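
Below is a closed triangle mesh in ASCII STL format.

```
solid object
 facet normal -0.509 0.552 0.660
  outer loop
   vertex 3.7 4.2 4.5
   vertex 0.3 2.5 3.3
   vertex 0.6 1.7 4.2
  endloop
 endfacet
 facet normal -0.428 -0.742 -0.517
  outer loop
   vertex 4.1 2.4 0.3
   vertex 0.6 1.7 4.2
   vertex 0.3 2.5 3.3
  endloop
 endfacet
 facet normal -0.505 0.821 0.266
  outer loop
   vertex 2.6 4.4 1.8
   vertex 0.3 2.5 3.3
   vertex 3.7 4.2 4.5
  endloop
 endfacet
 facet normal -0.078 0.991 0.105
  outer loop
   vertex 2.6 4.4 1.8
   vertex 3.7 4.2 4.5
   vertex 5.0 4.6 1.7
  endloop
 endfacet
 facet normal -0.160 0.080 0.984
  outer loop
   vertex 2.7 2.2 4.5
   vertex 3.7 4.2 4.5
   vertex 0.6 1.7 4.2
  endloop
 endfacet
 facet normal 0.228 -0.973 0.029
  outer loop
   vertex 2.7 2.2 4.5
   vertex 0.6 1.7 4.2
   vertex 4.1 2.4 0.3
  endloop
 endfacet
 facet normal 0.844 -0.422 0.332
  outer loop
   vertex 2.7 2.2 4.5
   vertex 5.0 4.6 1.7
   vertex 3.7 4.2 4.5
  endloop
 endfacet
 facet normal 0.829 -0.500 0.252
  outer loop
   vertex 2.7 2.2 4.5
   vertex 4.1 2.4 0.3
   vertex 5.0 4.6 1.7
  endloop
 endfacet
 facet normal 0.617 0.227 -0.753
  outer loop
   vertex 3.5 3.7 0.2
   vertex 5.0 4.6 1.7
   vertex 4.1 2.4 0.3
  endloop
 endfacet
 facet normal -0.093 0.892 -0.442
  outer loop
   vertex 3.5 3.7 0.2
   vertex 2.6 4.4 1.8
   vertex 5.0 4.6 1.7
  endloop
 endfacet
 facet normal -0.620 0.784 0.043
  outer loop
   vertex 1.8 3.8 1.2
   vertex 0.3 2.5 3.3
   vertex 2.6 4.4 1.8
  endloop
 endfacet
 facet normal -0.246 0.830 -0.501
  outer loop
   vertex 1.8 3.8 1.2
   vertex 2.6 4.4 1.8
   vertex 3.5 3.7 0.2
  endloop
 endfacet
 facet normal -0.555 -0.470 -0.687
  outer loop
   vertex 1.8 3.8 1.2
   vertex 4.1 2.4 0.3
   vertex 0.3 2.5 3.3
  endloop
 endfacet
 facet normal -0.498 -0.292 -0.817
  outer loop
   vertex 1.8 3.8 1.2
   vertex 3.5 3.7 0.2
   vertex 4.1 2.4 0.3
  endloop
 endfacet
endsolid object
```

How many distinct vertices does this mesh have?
9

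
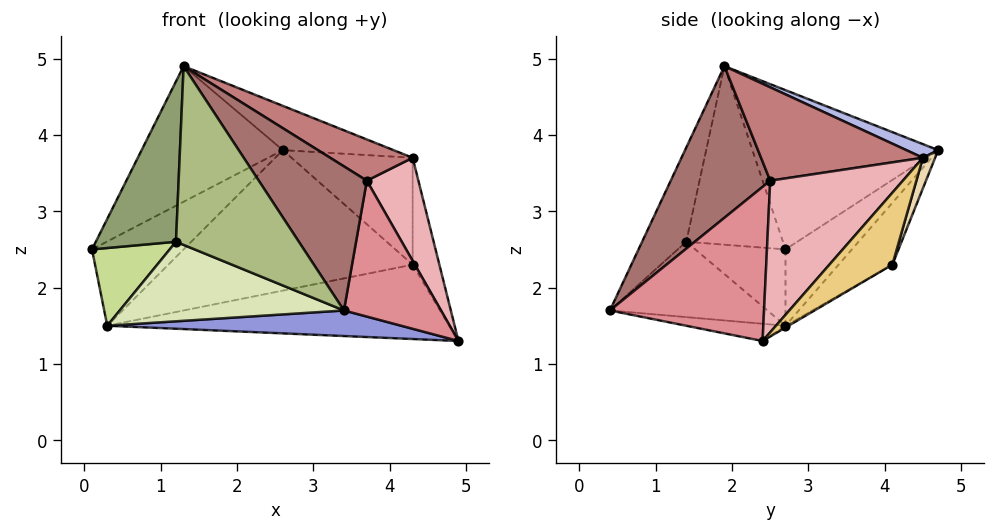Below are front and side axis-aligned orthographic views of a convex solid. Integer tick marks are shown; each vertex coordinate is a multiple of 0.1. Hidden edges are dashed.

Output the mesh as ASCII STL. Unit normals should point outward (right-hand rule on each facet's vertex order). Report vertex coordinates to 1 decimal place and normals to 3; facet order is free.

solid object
 facet normal -0.683 0.519 0.514
  outer loop
   vertex 1.3 1.9 4.9
   vertex 2.6 4.7 3.8
   vertex 0.1 2.7 2.5
  endloop
 endfacet
 facet normal -0.583 0.804 -0.117
  outer loop
   vertex 0.3 2.7 1.5
   vertex 0.1 2.7 2.5
   vertex 2.6 4.7 3.8
  endloop
 endfacet
 facet normal -0.053 -0.157 -0.986
  outer loop
   vertex 0.3 2.7 1.5
   vertex 4.9 2.4 1.3
   vertex 3.4 0.4 1.7
  endloop
 endfacet
 facet normal 0.094 0.326 0.941
  outer loop
   vertex 4.3 4.5 3.7
   vertex 2.6 4.7 3.8
   vertex 1.3 1.9 4.9
  endloop
 endfacet
 facet normal -0.759 -0.629 0.170
  outer loop
   vertex 1.2 1.4 2.6
   vertex 1.3 1.9 4.9
   vertex 0.1 2.7 2.5
  endloop
 endfacet
 facet normal -0.330 -0.919 0.214
  outer loop
   vertex 1.2 1.4 2.6
   vertex 3.4 0.4 1.7
   vertex 1.3 1.9 4.9
  endloop
 endfacet
 facet normal -0.749 -0.645 -0.150
  outer loop
   vertex 1.2 1.4 2.6
   vertex 0.1 2.7 2.5
   vertex 0.3 2.7 1.5
  endloop
 endfacet
 facet normal -0.515 -0.733 -0.445
  outer loop
   vertex 1.2 1.4 2.6
   vertex 0.3 2.7 1.5
   vertex 3.4 0.4 1.7
  endloop
 endfacet
 facet normal -0.005 0.506 -0.863
  outer loop
   vertex 4.3 4.1 2.3
   vertex 4.9 2.4 1.3
   vertex 0.3 2.7 1.5
  endloop
 endfacet
 facet normal -0.182 0.825 -0.536
  outer loop
   vertex 4.3 4.1 2.3
   vertex 0.3 2.7 1.5
   vertex 2.6 4.7 3.8
  endloop
 endfacet
 facet normal 0.915 0.388 -0.111
  outer loop
   vertex 4.3 4.1 2.3
   vertex 4.3 4.5 3.7
   vertex 4.9 2.4 1.3
  endloop
 endfacet
 facet normal 0.097 0.957 -0.273
  outer loop
   vertex 4.3 4.1 2.3
   vertex 2.6 4.7 3.8
   vertex 4.3 4.5 3.7
  endloop
 endfacet
 facet normal 0.532 -0.578 0.620
  outer loop
   vertex 3.7 2.5 3.4
   vertex 1.3 1.9 4.9
   vertex 3.4 0.4 1.7
  endloop
 endfacet
 facet normal 0.558 -0.284 0.779
  outer loop
   vertex 3.7 2.5 3.4
   vertex 4.3 4.5 3.7
   vertex 1.3 1.9 4.9
  endloop
 endfacet
 facet normal 0.754 -0.475 0.454
  outer loop
   vertex 3.7 2.5 3.4
   vertex 3.4 0.4 1.7
   vertex 4.9 2.4 1.3
  endloop
 endfacet
 facet normal 0.817 -0.317 0.482
  outer loop
   vertex 3.7 2.5 3.4
   vertex 4.9 2.4 1.3
   vertex 4.3 4.5 3.7
  endloop
 endfacet
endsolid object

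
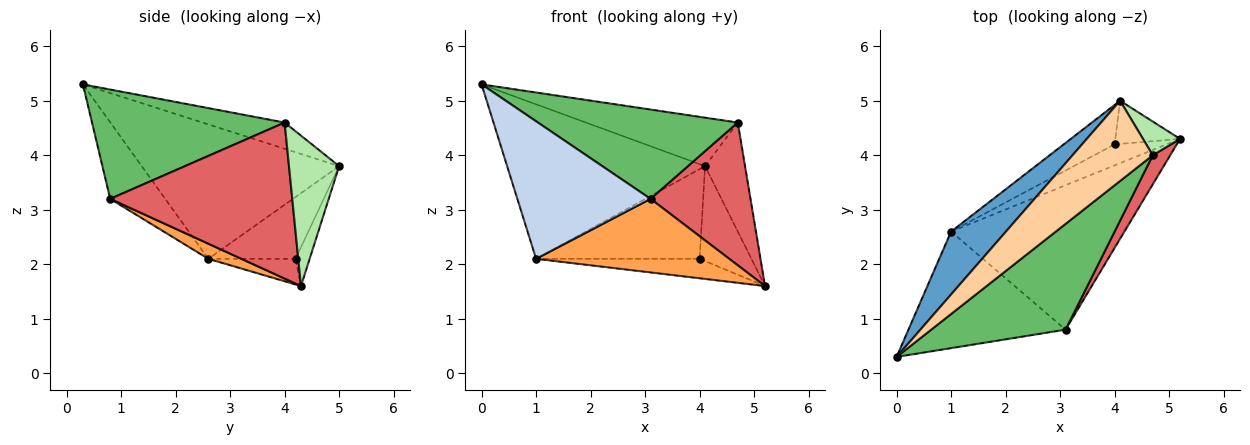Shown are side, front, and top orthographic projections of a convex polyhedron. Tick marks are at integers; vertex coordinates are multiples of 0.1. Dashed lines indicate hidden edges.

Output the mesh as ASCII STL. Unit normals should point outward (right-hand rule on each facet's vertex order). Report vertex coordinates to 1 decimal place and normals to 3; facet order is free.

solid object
 facet normal -0.679 0.680 0.277
  outer loop
   vertex 1.0 2.6 2.1
   vertex 0.0 0.3 5.3
   vertex 4.1 5.0 3.8
  endloop
 endfacet
 facet normal -0.300 -0.728 -0.617
  outer loop
   vertex 1.0 2.6 2.1
   vertex 3.1 0.8 3.2
   vertex 0.0 0.3 5.3
  endloop
 endfacet
 facet normal 0.077 -0.453 -0.888
  outer loop
   vertex 1.0 2.6 2.1
   vertex 5.2 4.3 1.6
   vertex 3.1 0.8 3.2
  endloop
 endfacet
 facet normal -0.269 0.498 0.824
  outer loop
   vertex 4.7 4.0 4.6
   vertex 4.1 5.0 3.8
   vertex 0.0 0.3 5.3
  endloop
 endfacet
 facet normal 0.528 -0.548 0.649
  outer loop
   vertex 4.7 4.0 4.6
   vertex 0.0 0.3 5.3
   vertex 3.1 0.8 3.2
  endloop
 endfacet
 facet normal 0.768 0.612 0.189
  outer loop
   vertex 4.7 4.0 4.6
   vertex 5.2 4.3 1.6
   vertex 4.1 5.0 3.8
  endloop
 endfacet
 facet normal 0.872 -0.479 0.098
  outer loop
   vertex 4.7 4.0 4.6
   vertex 3.1 0.8 3.2
   vertex 5.2 4.3 1.6
  endloop
 endfacet
 facet normal -0.241 0.884 -0.402
  outer loop
   vertex 4.0 4.2 2.1
   vertex 4.1 5.0 3.8
   vertex 5.2 4.3 1.6
  endloop
 endfacet
 facet normal -0.341 0.639 -0.690
  outer loop
   vertex 4.0 4.2 2.1
   vertex 5.2 4.3 1.6
   vertex 1.0 2.6 2.1
  endloop
 endfacet
 facet normal -0.439 0.823 -0.361
  outer loop
   vertex 4.0 4.2 2.1
   vertex 1.0 2.6 2.1
   vertex 4.1 5.0 3.8
  endloop
 endfacet
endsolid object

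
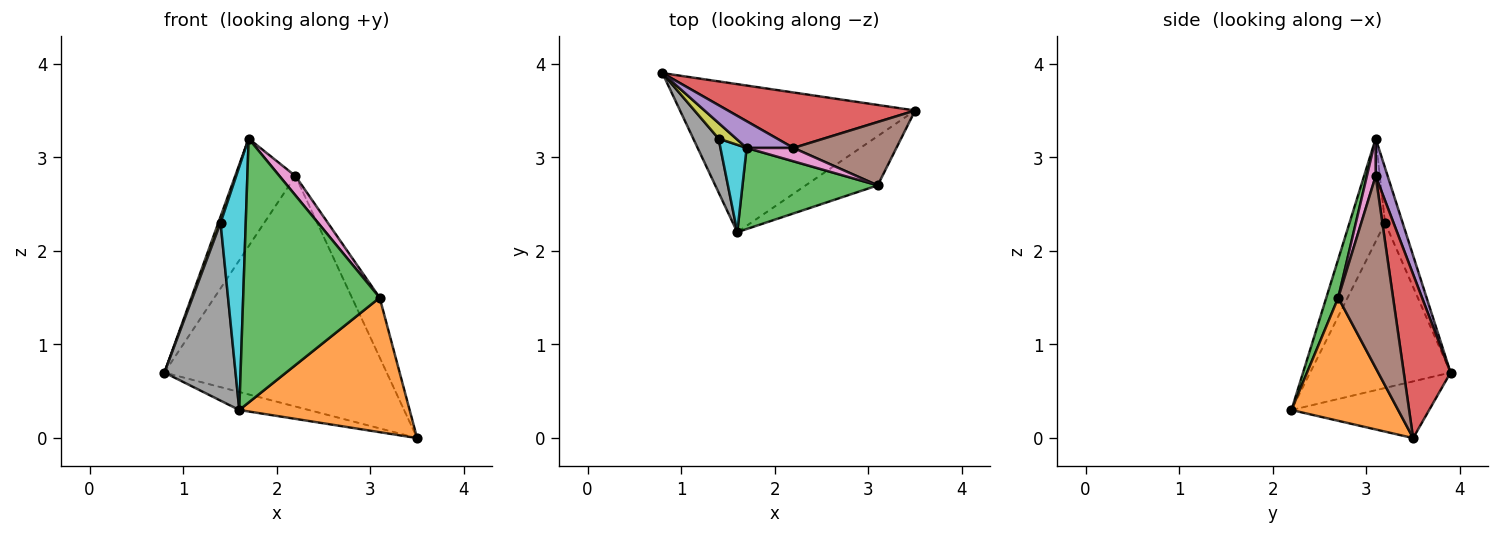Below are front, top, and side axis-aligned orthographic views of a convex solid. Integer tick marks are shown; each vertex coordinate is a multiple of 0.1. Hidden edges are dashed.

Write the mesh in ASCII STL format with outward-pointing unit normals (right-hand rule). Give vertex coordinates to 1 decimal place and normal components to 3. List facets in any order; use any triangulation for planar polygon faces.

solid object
 facet normal -0.233 0.118 -0.965
  outer loop
   vertex 1.6 2.2 0.3
   vertex 0.8 3.9 0.7
   vertex 3.5 3.5 0.0
  endloop
 endfacet
 facet normal 0.507 -0.809 -0.296
  outer loop
   vertex 3.1 2.7 1.5
   vertex 1.6 2.2 0.3
   vertex 3.5 3.5 0.0
  endloop
 endfacet
 facet normal 0.083 -0.953 0.293
  outer loop
   vertex 3.1 2.7 1.5
   vertex 1.7 3.1 3.2
   vertex 1.6 2.2 0.3
  endloop
 endfacet
 facet normal 0.201 0.953 0.229
  outer loop
   vertex 2.2 3.1 2.8
   vertex 3.5 3.5 0.0
   vertex 0.8 3.9 0.7
  endloop
 endfacet
 facet normal 0.189 0.953 0.237
  outer loop
   vertex 2.2 3.1 2.8
   vertex 0.8 3.9 0.7
   vertex 1.7 3.1 3.2
  endloop
 endfacet
 facet normal 0.805 0.407 0.432
  outer loop
   vertex 2.2 3.1 2.8
   vertex 3.1 2.7 1.5
   vertex 3.5 3.5 0.0
  endloop
 endfacet
 facet normal 0.414 -0.750 0.517
  outer loop
   vertex 2.2 3.1 2.8
   vertex 1.7 3.1 3.2
   vertex 3.1 2.7 1.5
  endloop
 endfacet
 facet normal -0.884 -0.448 0.136
  outer loop
   vertex 1.4 3.2 2.3
   vertex 0.8 3.9 0.7
   vertex 1.6 2.2 0.3
  endloop
 endfacet
 facet normal -0.946 -0.121 0.302
  outer loop
   vertex 1.4 3.2 2.3
   vertex 1.7 3.1 3.2
   vertex 0.8 3.9 0.7
  endloop
 endfacet
 facet normal -0.799 -0.566 0.203
  outer loop
   vertex 1.4 3.2 2.3
   vertex 1.6 2.2 0.3
   vertex 1.7 3.1 3.2
  endloop
 endfacet
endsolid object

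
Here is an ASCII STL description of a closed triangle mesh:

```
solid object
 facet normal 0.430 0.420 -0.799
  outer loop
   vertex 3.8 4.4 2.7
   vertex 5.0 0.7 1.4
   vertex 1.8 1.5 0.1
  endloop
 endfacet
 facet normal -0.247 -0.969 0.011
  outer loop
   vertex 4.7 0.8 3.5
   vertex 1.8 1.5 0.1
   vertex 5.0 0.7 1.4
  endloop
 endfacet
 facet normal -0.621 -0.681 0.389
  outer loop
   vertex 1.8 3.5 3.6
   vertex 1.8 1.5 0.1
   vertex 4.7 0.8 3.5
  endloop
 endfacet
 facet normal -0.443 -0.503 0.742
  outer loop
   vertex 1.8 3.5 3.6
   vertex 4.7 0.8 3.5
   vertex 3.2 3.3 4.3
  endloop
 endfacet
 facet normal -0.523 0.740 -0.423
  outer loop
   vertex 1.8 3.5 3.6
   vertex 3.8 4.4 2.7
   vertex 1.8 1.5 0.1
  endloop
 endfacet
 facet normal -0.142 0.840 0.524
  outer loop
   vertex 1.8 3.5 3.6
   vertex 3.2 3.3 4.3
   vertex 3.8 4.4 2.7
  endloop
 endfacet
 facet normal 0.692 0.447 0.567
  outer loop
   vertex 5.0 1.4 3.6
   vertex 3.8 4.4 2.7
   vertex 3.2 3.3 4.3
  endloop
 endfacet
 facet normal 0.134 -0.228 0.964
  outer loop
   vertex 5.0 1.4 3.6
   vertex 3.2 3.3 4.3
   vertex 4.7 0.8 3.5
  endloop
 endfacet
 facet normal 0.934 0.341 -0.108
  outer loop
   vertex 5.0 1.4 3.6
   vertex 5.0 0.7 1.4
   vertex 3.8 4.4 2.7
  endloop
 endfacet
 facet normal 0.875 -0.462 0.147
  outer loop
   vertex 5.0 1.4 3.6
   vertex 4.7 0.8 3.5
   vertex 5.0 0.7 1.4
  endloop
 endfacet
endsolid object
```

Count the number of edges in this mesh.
15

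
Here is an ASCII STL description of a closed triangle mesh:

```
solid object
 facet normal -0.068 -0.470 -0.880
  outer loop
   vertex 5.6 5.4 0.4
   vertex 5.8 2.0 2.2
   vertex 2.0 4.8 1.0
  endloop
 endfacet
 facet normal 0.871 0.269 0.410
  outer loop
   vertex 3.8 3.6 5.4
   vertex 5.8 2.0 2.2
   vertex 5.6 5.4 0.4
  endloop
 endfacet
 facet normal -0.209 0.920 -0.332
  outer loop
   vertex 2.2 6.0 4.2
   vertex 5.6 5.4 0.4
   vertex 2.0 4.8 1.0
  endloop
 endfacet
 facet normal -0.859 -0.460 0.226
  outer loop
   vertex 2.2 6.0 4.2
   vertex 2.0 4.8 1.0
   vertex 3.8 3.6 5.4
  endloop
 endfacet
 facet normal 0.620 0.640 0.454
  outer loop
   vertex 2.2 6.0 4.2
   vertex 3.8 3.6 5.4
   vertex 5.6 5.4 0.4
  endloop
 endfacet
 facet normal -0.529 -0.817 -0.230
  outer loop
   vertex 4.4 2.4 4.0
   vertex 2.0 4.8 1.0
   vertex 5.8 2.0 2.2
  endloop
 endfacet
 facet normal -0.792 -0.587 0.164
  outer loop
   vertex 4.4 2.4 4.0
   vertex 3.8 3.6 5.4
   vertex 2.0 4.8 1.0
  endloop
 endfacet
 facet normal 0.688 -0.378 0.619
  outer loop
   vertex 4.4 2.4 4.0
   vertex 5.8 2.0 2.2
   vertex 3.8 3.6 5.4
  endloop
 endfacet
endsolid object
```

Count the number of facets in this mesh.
8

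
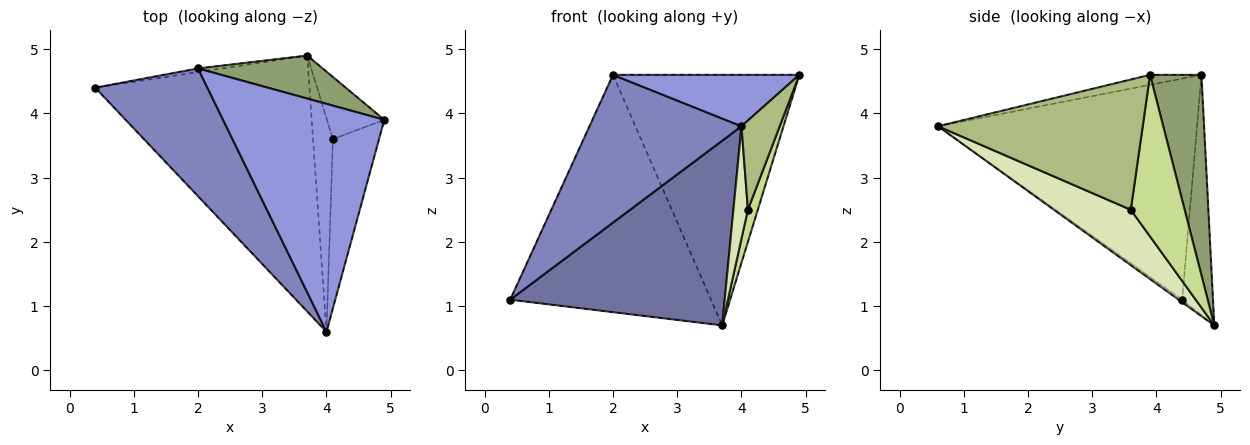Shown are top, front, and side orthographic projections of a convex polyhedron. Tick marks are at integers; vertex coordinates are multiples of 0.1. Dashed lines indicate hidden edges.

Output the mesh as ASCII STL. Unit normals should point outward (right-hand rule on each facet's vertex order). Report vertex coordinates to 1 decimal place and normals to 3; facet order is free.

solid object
 facet normal -0.010 -0.585 -0.811
  outer loop
   vertex 3.7 4.9 0.7
   vertex 4.0 0.6 3.8
   vertex 0.4 4.4 1.1
  endloop
 endfacet
 facet normal -0.790 -0.464 0.401
  outer loop
   vertex 2.0 4.7 4.6
   vertex 0.4 4.4 1.1
   vertex 4.0 0.6 3.8
  endloop
 endfacet
 facet normal -0.061 -0.220 0.974
  outer loop
   vertex 2.0 4.7 4.6
   vertex 4.0 0.6 3.8
   vertex 4.9 3.9 4.6
  endloop
 endfacet
 facet normal -0.152 0.988 -0.015
  outer loop
   vertex 2.0 4.7 4.6
   vertex 3.7 4.9 0.7
   vertex 0.4 4.4 1.1
  endloop
 endfacet
 facet normal 0.262 0.951 0.163
  outer loop
   vertex 2.0 4.7 4.6
   vertex 4.9 3.9 4.6
   vertex 3.7 4.9 0.7
  endloop
 endfacet
 facet normal 0.928 -0.173 -0.329
  outer loop
   vertex 4.1 3.6 2.5
   vertex 4.9 3.9 4.6
   vertex 4.0 0.6 3.8
  endloop
 endfacet
 facet normal 0.929 -0.170 -0.329
  outer loop
   vertex 4.1 3.6 2.5
   vertex 3.7 4.9 0.7
   vertex 4.9 3.9 4.6
  endloop
 endfacet
 facet normal 0.927 -0.175 -0.332
  outer loop
   vertex 4.1 3.6 2.5
   vertex 4.0 0.6 3.8
   vertex 3.7 4.9 0.7
  endloop
 endfacet
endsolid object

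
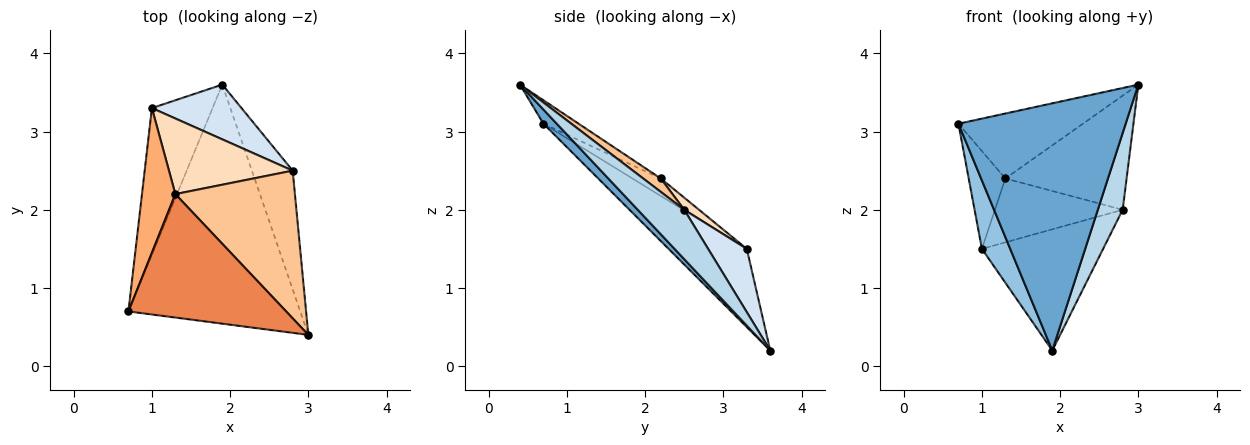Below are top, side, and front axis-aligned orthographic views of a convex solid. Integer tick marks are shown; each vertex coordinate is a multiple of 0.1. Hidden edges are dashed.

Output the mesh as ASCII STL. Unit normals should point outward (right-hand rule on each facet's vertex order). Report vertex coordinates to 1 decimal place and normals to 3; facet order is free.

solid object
 facet normal 0.057 -0.718 -0.694
  outer loop
   vertex 1.9 3.6 0.2
   vertex 3.0 0.4 3.6
   vertex 0.7 0.7 3.1
  endloop
 endfacet
 facet normal -0.760 -0.275 -0.589
  outer loop
   vertex 1.0 3.3 1.5
   vertex 1.9 3.6 0.2
   vertex 0.7 0.7 3.1
  endloop
 endfacet
 facet normal 0.713 -0.381 -0.589
  outer loop
   vertex 2.8 2.5 2.0
   vertex 3.0 0.4 3.6
   vertex 1.9 3.6 0.2
  endloop
 endfacet
 facet normal 0.279 0.875 0.395
  outer loop
   vertex 2.8 2.5 2.0
   vertex 1.9 3.6 0.2
   vertex 1.0 3.3 1.5
  endloop
 endfacet
 facet normal -0.131 0.462 0.877
  outer loop
   vertex 1.3 2.2 2.4
   vertex 0.7 0.7 3.1
   vertex 3.0 0.4 3.6
  endloop
 endfacet
 facet normal -0.397 0.514 0.760
  outer loop
   vertex 1.3 2.2 2.4
   vertex 1.0 3.3 1.5
   vertex 0.7 0.7 3.1
  endloop
 endfacet
 facet normal 0.088 0.609 0.788
  outer loop
   vertex 1.3 2.2 2.4
   vertex 3.0 0.4 3.6
   vertex 2.8 2.5 2.0
  endloop
 endfacet
 facet normal 0.074 0.644 0.762
  outer loop
   vertex 1.3 2.2 2.4
   vertex 2.8 2.5 2.0
   vertex 1.0 3.3 1.5
  endloop
 endfacet
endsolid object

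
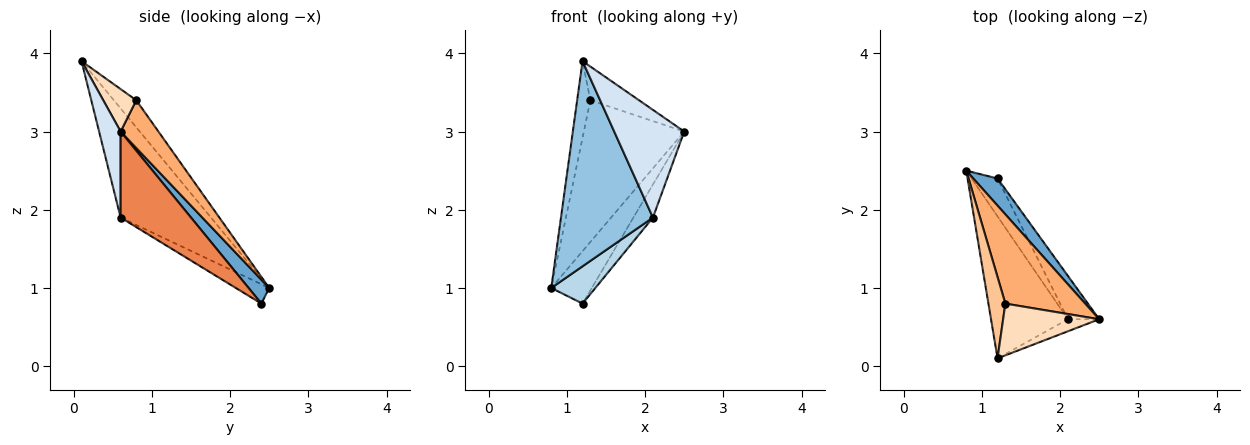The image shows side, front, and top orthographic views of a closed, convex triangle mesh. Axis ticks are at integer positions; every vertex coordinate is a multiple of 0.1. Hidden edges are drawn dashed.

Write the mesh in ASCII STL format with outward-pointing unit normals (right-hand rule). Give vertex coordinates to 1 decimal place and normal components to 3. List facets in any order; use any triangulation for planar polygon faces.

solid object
 facet normal 0.412 0.809 0.419
  outer loop
   vertex 1.2 2.4 0.8
   vertex 0.8 2.5 1.0
   vertex 2.5 0.6 3.0
  endloop
 endfacet
 facet normal -0.628 -0.640 -0.443
  outer loop
   vertex 2.1 0.6 1.9
   vertex 1.2 0.1 3.9
   vertex 0.8 2.5 1.0
  endloop
 endfacet
 facet normal -0.469 -0.619 -0.629
  outer loop
   vertex 2.1 0.6 1.9
   vertex 0.8 2.5 1.0
   vertex 1.2 2.4 0.8
  endloop
 endfacet
 facet normal 0.292 -0.950 -0.106
  outer loop
   vertex 2.1 0.6 1.9
   vertex 2.5 0.6 3.0
   vertex 1.2 0.1 3.9
  endloop
 endfacet
 facet normal 0.909 0.253 -0.331
  outer loop
   vertex 2.1 0.6 1.9
   vertex 1.2 2.4 0.8
   vertex 2.5 0.6 3.0
  endloop
 endfacet
 facet normal 0.304 0.806 0.508
  outer loop
   vertex 1.3 0.8 3.4
   vertex 2.5 0.6 3.0
   vertex 0.8 2.5 1.0
  endloop
 endfacet
 facet normal -0.758 0.447 0.475
  outer loop
   vertex 1.3 0.8 3.4
   vertex 0.8 2.5 1.0
   vertex 1.2 0.1 3.9
  endloop
 endfacet
 facet normal 0.347 0.512 0.786
  outer loop
   vertex 1.3 0.8 3.4
   vertex 1.2 0.1 3.9
   vertex 2.5 0.6 3.0
  endloop
 endfacet
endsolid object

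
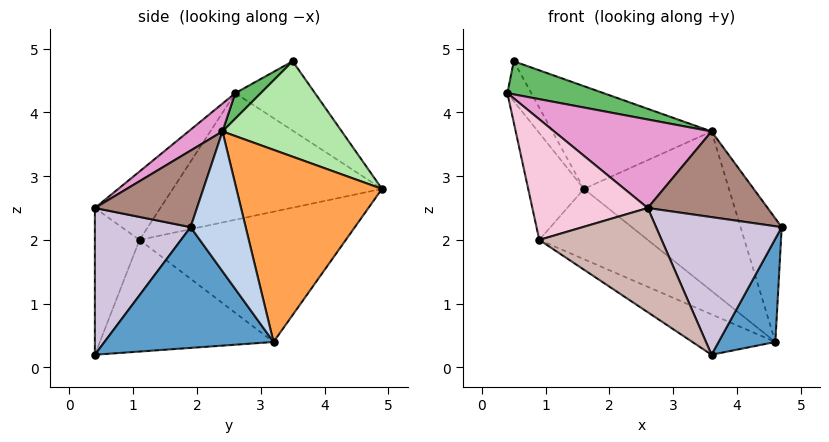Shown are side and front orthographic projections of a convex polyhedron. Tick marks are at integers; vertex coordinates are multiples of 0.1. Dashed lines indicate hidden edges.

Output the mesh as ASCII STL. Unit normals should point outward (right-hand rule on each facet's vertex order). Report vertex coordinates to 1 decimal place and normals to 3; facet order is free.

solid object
 facet normal 0.912 -0.306 -0.272
  outer loop
   vertex 4.6 3.2 0.4
   vertex 4.7 1.9 2.2
   vertex 3.6 0.4 0.2
  endloop
 endfacet
 facet normal 0.747 0.558 0.362
  outer loop
   vertex 3.6 2.4 3.7
   vertex 4.7 1.9 2.2
   vertex 4.6 3.2 0.4
  endloop
 endfacet
 facet normal 0.661 0.658 0.360
  outer loop
   vertex 3.6 2.4 3.7
   vertex 4.6 3.2 0.4
   vertex 1.6 4.9 2.8
  endloop
 endfacet
 facet normal -0.911 0.273 -0.310
  outer loop
   vertex 0.5 3.5 4.8
   vertex 1.6 4.9 2.8
   vertex 0.4 2.6 4.3
  endloop
 endfacet
 facet normal 0.131 -0.493 0.860
  outer loop
   vertex 0.5 3.5 4.8
   vertex 0.4 2.6 4.3
   vertex 3.6 2.4 3.7
  endloop
 endfacet
 facet normal 0.448 0.598 0.665
  outer loop
   vertex 0.5 3.5 4.8
   vertex 3.6 2.4 3.7
   vertex 1.6 4.9 2.8
  endloop
 endfacet
 facet normal -0.904 0.241 -0.354
  outer loop
   vertex 0.9 1.1 2.0
   vertex 0.4 2.6 4.3
   vertex 1.6 4.9 2.8
  endloop
 endfacet
 facet normal -0.496 0.237 -0.836
  outer loop
   vertex 0.9 1.1 2.0
   vertex 4.6 3.2 0.4
   vertex 3.6 0.4 0.2
  endloop
 endfacet
 facet normal -0.506 0.266 -0.821
  outer loop
   vertex 0.9 1.1 2.0
   vertex 1.6 4.9 2.8
   vertex 4.6 3.2 0.4
  endloop
 endfacet
 facet normal 0.586 -0.769 0.255
  outer loop
   vertex 2.6 0.4 2.5
   vertex 3.6 0.4 0.2
   vertex 4.7 1.9 2.2
  endloop
 endfacet
 facet normal 0.524 -0.615 0.589
  outer loop
   vertex 2.6 0.4 2.5
   vertex 4.7 1.9 2.2
   vertex 3.6 2.4 3.7
  endloop
 endfacet
 facet normal -0.339 -0.929 -0.147
  outer loop
   vertex 2.6 0.4 2.5
   vertex 0.9 1.1 2.0
   vertex 3.6 0.4 0.2
  endloop
 endfacet
 facet normal 0.120 -0.554 0.824
  outer loop
   vertex 2.6 0.4 2.5
   vertex 3.6 2.4 3.7
   vertex 0.4 2.6 4.3
  endloop
 endfacet
 facet normal -0.448 -0.790 0.418
  outer loop
   vertex 2.6 0.4 2.5
   vertex 0.4 2.6 4.3
   vertex 0.9 1.1 2.0
  endloop
 endfacet
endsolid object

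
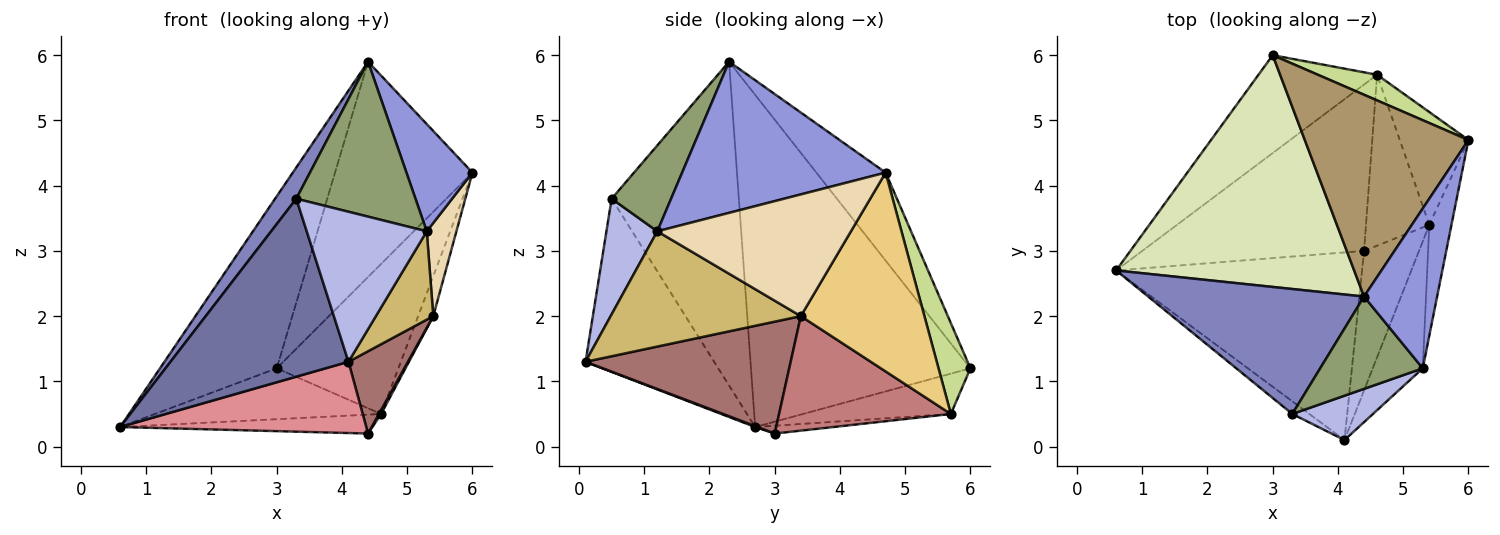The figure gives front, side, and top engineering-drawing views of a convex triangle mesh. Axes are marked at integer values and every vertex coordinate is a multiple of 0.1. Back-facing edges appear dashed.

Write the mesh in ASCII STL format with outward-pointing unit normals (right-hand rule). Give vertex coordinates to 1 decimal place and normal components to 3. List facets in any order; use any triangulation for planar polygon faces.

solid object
 facet normal -0.585 -0.809 -0.058
  outer loop
   vertex 3.3 0.5 3.8
   vertex 0.6 2.7 0.3
   vertex 4.1 0.1 1.3
  endloop
 endfacet
 facet normal -0.824 -0.137 0.549
  outer loop
   vertex 3.3 0.5 3.8
   vertex 4.4 2.3 5.9
   vertex 0.6 2.7 0.3
  endloop
 endfacet
 facet normal 0.864 -0.280 0.418
  outer loop
   vertex 5.3 1.2 3.3
   vertex 6.0 4.7 4.2
   vertex 4.4 2.3 5.9
  endloop
 endfacet
 facet normal 0.377 -0.888 0.263
  outer loop
   vertex 5.3 1.2 3.3
   vertex 3.3 0.5 3.8
   vertex 4.1 0.1 1.3
  endloop
 endfacet
 facet normal 0.394 -0.790 0.470
  outer loop
   vertex 5.3 1.2 3.3
   vertex 4.4 2.3 5.9
   vertex 3.3 0.5 3.8
  endloop
 endfacet
 facet normal -0.289 0.442 -0.849
  outer loop
   vertex 3.0 6.0 1.2
   vertex 4.6 5.7 0.5
   vertex 0.6 2.7 0.3
  endloop
 endfacet
 facet normal 0.250 0.954 0.163
  outer loop
   vertex 3.0 6.0 1.2
   vertex 6.0 4.7 4.2
   vertex 4.6 5.7 0.5
  endloop
 endfacet
 facet normal -0.746 0.397 0.535
  outer loop
   vertex 3.0 6.0 1.2
   vertex 0.6 2.7 0.3
   vertex 4.4 2.3 5.9
  endloop
 endfacet
 facet normal -0.345 0.685 0.642
  outer loop
   vertex 3.0 6.0 1.2
   vertex 4.4 2.3 5.9
   vertex 6.0 4.7 4.2
  endloop
 endfacet
 facet normal 0.884 -0.267 -0.384
  outer loop
   vertex 5.4 3.4 2.0
   vertex 5.3 1.2 3.3
   vertex 4.1 0.1 1.3
  endloop
 endfacet
 facet normal 0.939 0.115 -0.324
  outer loop
   vertex 5.4 3.4 2.0
   vertex 4.6 5.7 0.5
   vertex 6.0 4.7 4.2
  endloop
 endfacet
 facet normal 0.973 -0.149 -0.177
  outer loop
   vertex 5.4 3.4 2.0
   vertex 6.0 4.7 4.2
   vertex 5.3 1.2 3.3
  endloop
 endfacet
 facet normal 0.869 -0.252 -0.427
  outer loop
   vertex 4.4 3.0 0.2
   vertex 5.4 3.4 2.0
   vertex 4.1 0.1 1.3
  endloop
 endfacet
 facet normal 0.875 -0.011 -0.484
  outer loop
   vertex 4.4 3.0 0.2
   vertex 4.6 5.7 0.5
   vertex 5.4 3.4 2.0
  endloop
 endfacet
 facet normal 0.003 -0.355 -0.935
  outer loop
   vertex 4.4 3.0 0.2
   vertex 4.1 0.1 1.3
   vertex 0.6 2.7 0.3
  endloop
 endfacet
 facet normal -0.035 0.113 -0.993
  outer loop
   vertex 4.4 3.0 0.2
   vertex 0.6 2.7 0.3
   vertex 4.6 5.7 0.5
  endloop
 endfacet
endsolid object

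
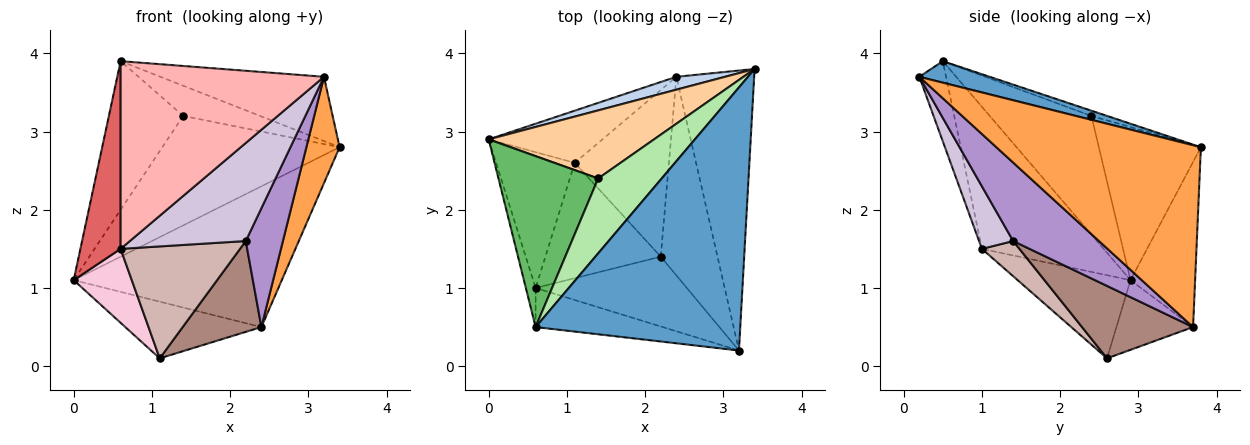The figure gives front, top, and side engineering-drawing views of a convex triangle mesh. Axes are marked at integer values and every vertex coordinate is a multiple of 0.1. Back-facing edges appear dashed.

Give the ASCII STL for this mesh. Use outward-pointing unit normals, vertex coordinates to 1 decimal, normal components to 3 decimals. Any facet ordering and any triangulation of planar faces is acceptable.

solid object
 facet normal 0.102 0.236 0.966
  outer loop
   vertex 0.6 0.5 3.9
   vertex 3.2 0.2 3.7
   vertex 3.4 3.8 2.8
  endloop
 endfacet
 facet normal -0.295 0.951 0.087
  outer loop
   vertex 2.4 3.7 0.5
   vertex 0.0 2.9 1.1
   vertex 3.4 3.8 2.8
  endloop
 endfacet
 facet normal 0.909 -0.148 -0.389
  outer loop
   vertex 2.4 3.7 0.5
   vertex 3.4 3.8 2.8
   vertex 3.2 0.2 3.7
  endloop
 endfacet
 facet normal -0.439 0.763 0.474
  outer loop
   vertex 1.4 2.4 3.2
   vertex 3.4 3.8 2.8
   vertex 0.0 2.9 1.1
  endloop
 endfacet
 facet normal -0.668 0.488 0.562
  outer loop
   vertex 1.4 2.4 3.2
   vertex 0.0 2.9 1.1
   vertex 0.6 0.5 3.9
  endloop
 endfacet
 facet normal -0.076 0.373 0.925
  outer loop
   vertex 1.4 2.4 3.2
   vertex 0.6 0.5 3.9
   vertex 3.4 3.8 2.8
  endloop
 endfacet
 facet normal -0.948 -0.313 -0.065
  outer loop
   vertex 0.6 1.0 1.5
   vertex 0.6 0.5 3.9
   vertex 0.0 2.9 1.1
  endloop
 endfacet
 facet normal -0.128 -0.971 -0.202
  outer loop
   vertex 0.6 1.0 1.5
   vertex 3.2 0.2 3.7
   vertex 0.6 0.5 3.9
  endloop
 endfacet
 facet normal 0.764 -0.331 -0.553
  outer loop
   vertex 2.2 1.4 1.6
   vertex 2.4 3.7 0.5
   vertex 3.2 0.2 3.7
  endloop
 endfacet
 facet normal 0.233 -0.792 -0.564
  outer loop
   vertex 2.2 1.4 1.6
   vertex 3.2 0.2 3.7
   vertex 0.6 1.0 1.5
  endloop
 endfacet
 facet normal 0.560 -0.397 -0.728
  outer loop
   vertex 1.1 2.6 0.1
   vertex 2.4 3.7 0.5
   vertex 2.2 1.4 1.6
  endloop
 endfacet
 facet normal 0.214 -0.680 -0.701
  outer loop
   vertex 1.1 2.6 0.1
   vertex 2.2 1.4 1.6
   vertex 0.6 1.0 1.5
  endloop
 endfacet
 facet normal -0.383 0.680 -0.625
  outer loop
   vertex 1.1 2.6 0.1
   vertex 0.0 2.9 1.1
   vertex 2.4 3.7 0.5
  endloop
 endfacet
 facet normal -0.681 -0.350 -0.643
  outer loop
   vertex 1.1 2.6 0.1
   vertex 0.6 1.0 1.5
   vertex 0.0 2.9 1.1
  endloop
 endfacet
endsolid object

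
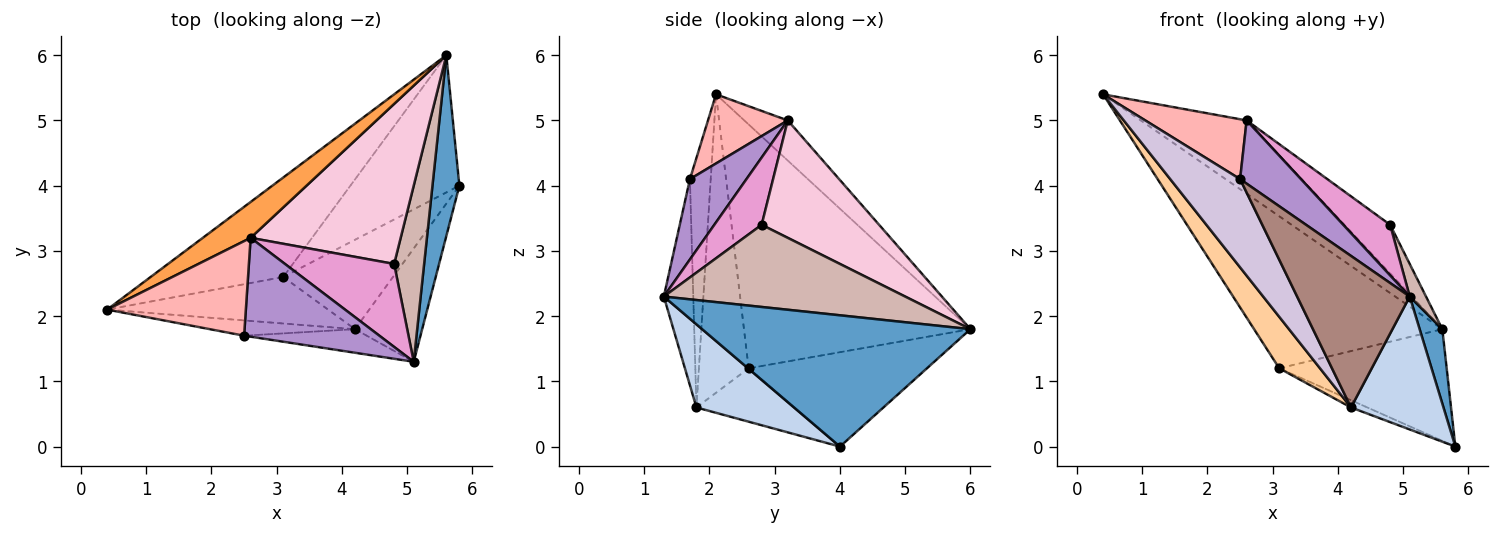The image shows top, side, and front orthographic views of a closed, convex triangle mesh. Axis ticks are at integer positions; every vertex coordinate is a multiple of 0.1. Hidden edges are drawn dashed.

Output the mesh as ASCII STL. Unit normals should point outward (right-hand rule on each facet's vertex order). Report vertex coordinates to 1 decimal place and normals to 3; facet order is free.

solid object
 facet normal 0.976 -0.083 0.200
  outer loop
   vertex 5.6 6.0 1.8
   vertex 5.1 1.3 2.3
   vertex 5.8 4.0 0.0
  endloop
 endfacet
 facet normal 0.626 -0.593 -0.506
  outer loop
   vertex 4.2 1.8 0.6
   vertex 5.8 4.0 0.0
   vertex 5.1 1.3 2.3
  endloop
 endfacet
 facet normal -0.346 0.843 0.413
  outer loop
   vertex 2.6 3.2 5.0
   vertex 5.6 6.0 1.8
   vertex 0.4 2.1 5.4
  endloop
 endfacet
 facet normal -0.671 -0.550 -0.497
  outer loop
   vertex 3.1 2.6 1.2
   vertex 4.2 1.8 0.6
   vertex 0.4 2.1 5.4
  endloop
 endfacet
 facet normal -0.436 0.073 -0.897
  outer loop
   vertex 3.1 2.6 1.2
   vertex 5.8 4.0 0.0
   vertex 4.2 1.8 0.6
  endloop
 endfacet
 facet normal -0.709 0.590 -0.386
  outer loop
   vertex 3.1 2.6 1.2
   vertex 0.4 2.1 5.4
   vertex 5.6 6.0 1.8
  endloop
 endfacet
 facet normal -0.558 0.524 -0.644
  outer loop
   vertex 3.1 2.6 1.2
   vertex 5.6 6.0 1.8
   vertex 5.8 4.0 0.0
  endloop
 endfacet
 facet normal 0.388 -0.493 0.779
  outer loop
   vertex 2.5 1.7 4.1
   vertex 2.6 3.2 5.0
   vertex 0.4 2.1 5.4
  endloop
 endfacet
 facet normal 0.447 -0.482 0.753
  outer loop
   vertex 2.5 1.7 4.1
   vertex 5.1 1.3 2.3
   vertex 2.6 3.2 5.0
  endloop
 endfacet
 facet normal -0.281 -0.946 -0.164
  outer loop
   vertex 2.5 1.7 4.1
   vertex 0.4 2.1 5.4
   vertex 4.2 1.8 0.6
  endloop
 endfacet
 facet normal -0.250 -0.957 -0.149
  outer loop
   vertex 2.5 1.7 4.1
   vertex 4.2 1.8 0.6
   vertex 5.1 1.3 2.3
  endloop
 endfacet
 facet normal 0.938 -0.063 0.342
  outer loop
   vertex 4.8 2.8 3.4
   vertex 5.1 1.3 2.3
   vertex 5.6 6.0 1.8
  endloop
 endfacet
 facet normal 0.466 -0.461 0.755
  outer loop
   vertex 4.8 2.8 3.4
   vertex 2.6 3.2 5.0
   vertex 5.1 1.3 2.3
  endloop
 endfacet
 facet normal 0.599 0.233 0.766
  outer loop
   vertex 4.8 2.8 3.4
   vertex 5.6 6.0 1.8
   vertex 2.6 3.2 5.0
  endloop
 endfacet
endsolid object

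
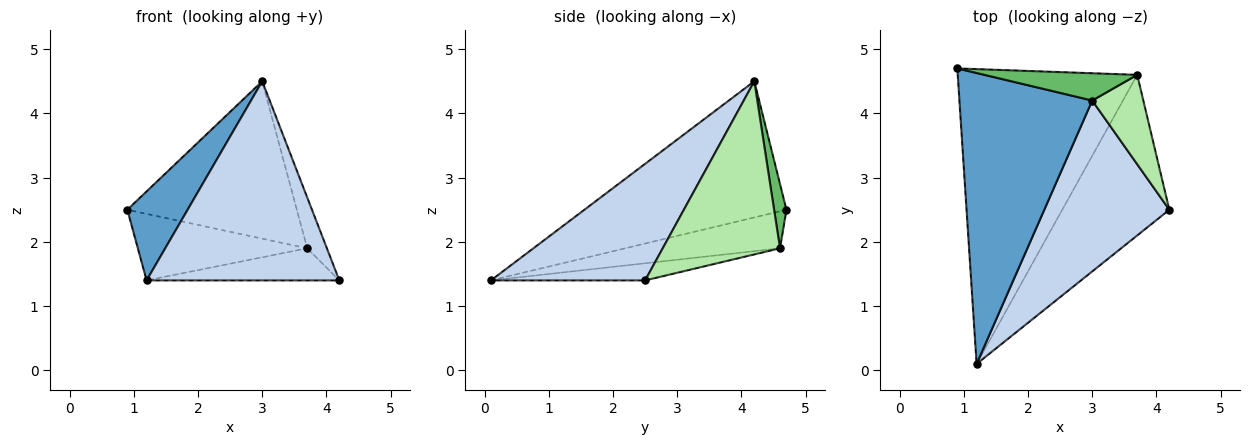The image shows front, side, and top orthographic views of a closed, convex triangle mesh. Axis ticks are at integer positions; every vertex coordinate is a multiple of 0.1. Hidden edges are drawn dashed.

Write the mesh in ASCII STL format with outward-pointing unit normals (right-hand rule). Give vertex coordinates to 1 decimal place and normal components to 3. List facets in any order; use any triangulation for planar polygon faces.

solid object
 facet normal -0.700 -0.209 0.683
  outer loop
   vertex 3.0 4.2 4.5
   vertex 0.9 4.7 2.5
   vertex 1.2 0.1 1.4
  endloop
 endfacet
 facet normal 0.519 -0.649 0.557
  outer loop
   vertex 3.0 4.2 4.5
   vertex 1.2 0.1 1.4
   vertex 4.2 2.5 1.4
  endloop
 endfacet
 facet normal -0.197 0.216 -0.956
  outer loop
   vertex 3.7 4.6 1.9
   vertex 1.2 0.1 1.4
   vertex 0.9 4.7 2.5
  endloop
 endfacet
 facet normal -0.155 0.194 -0.969
  outer loop
   vertex 3.7 4.6 1.9
   vertex 4.2 2.5 1.4
   vertex 1.2 0.1 1.4
  endloop
 endfacet
 facet normal 0.072 0.983 0.170
  outer loop
   vertex 3.7 4.6 1.9
   vertex 0.9 4.7 2.5
   vertex 3.0 4.2 4.5
  endloop
 endfacet
 facet normal 0.947 0.159 0.279
  outer loop
   vertex 3.7 4.6 1.9
   vertex 3.0 4.2 4.5
   vertex 4.2 2.5 1.4
  endloop
 endfacet
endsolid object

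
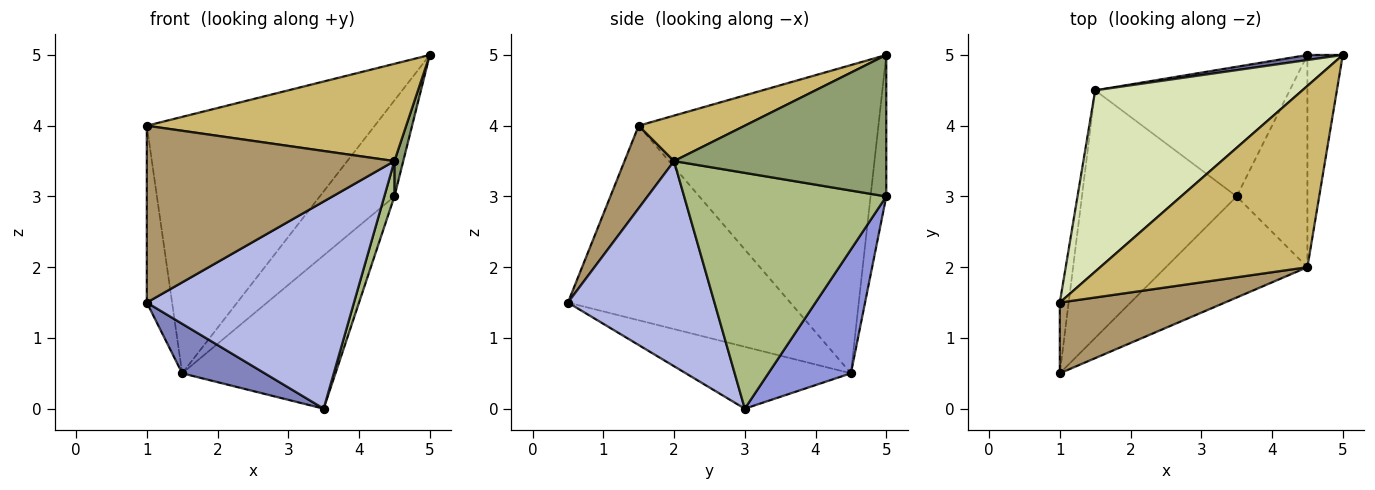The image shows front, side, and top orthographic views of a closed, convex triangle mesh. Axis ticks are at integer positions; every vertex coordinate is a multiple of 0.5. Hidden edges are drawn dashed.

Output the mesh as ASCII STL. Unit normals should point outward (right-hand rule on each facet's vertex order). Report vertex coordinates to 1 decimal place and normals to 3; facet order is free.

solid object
 facet normal -0.206 0.977 0.051
  outer loop
   vertex 1.5 4.5 0.5
   vertex 5.0 5.0 5.0
   vertex 4.5 5.0 3.0
  endloop
 endfacet
 facet normal -0.365 -0.183 -0.913
  outer loop
   vertex 1.5 4.5 0.5
   vertex 3.5 3.0 0.0
   vertex 1.0 0.5 1.5
  endloop
 endfacet
 facet normal 0.380 0.706 -0.597
  outer loop
   vertex 1.5 4.5 0.5
   vertex 4.5 5.0 3.0
   vertex 3.5 3.0 0.0
  endloop
 endfacet
 facet normal 0.536 -0.758 -0.370
  outer loop
   vertex 4.5 2.0 3.5
   vertex 1.0 0.5 1.5
   vertex 3.5 3.0 0.0
  endloop
 endfacet
 facet normal 0.969 -0.040 -0.242
  outer loop
   vertex 4.5 2.0 3.5
   vertex 4.5 5.0 3.0
   vertex 5.0 5.0 5.0
  endloop
 endfacet
 facet normal 0.957 -0.048 -0.287
  outer loop
   vertex 4.5 2.0 3.5
   vertex 3.5 3.0 0.0
   vertex 4.5 5.0 3.0
  endloop
 endfacet
 facet normal -0.993 0.113 -0.045
  outer loop
   vertex 1.0 1.5 4.0
   vertex 1.5 4.5 0.5
   vertex 1.0 0.5 1.5
  endloop
 endfacet
 facet normal -0.652 0.619 0.438
  outer loop
   vertex 1.0 1.5 4.0
   vertex 5.0 5.0 5.0
   vertex 1.5 4.5 0.5
  endloop
 endfacet
 facet normal 0.183 -0.913 0.365
  outer loop
   vertex 1.0 1.5 4.0
   vertex 1.0 0.5 1.5
   vertex 4.5 2.0 3.5
  endloop
 endfacet
 facet normal 0.190 -0.464 0.865
  outer loop
   vertex 1.0 1.5 4.0
   vertex 4.5 2.0 3.5
   vertex 5.0 5.0 5.0
  endloop
 endfacet
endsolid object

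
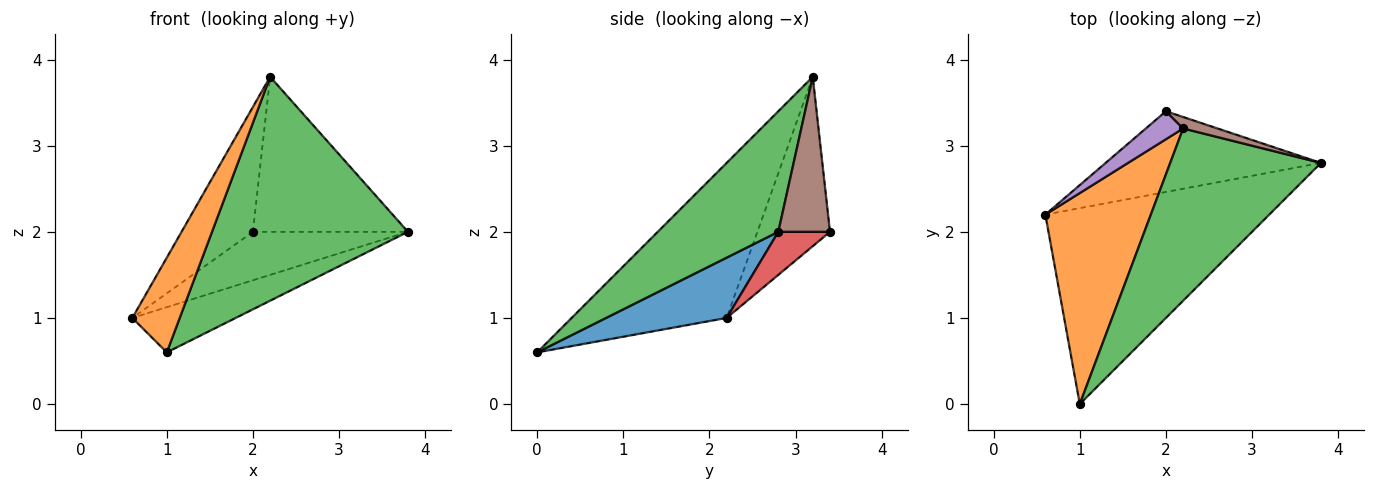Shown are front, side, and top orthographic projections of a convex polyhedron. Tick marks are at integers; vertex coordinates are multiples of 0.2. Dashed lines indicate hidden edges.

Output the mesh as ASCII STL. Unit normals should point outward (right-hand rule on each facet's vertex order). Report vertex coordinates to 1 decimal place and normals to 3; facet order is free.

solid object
 facet normal 0.254 0.217 -0.942
  outer loop
   vertex 1.0 0.0 0.6
   vertex 0.6 2.2 1.0
   vertex 3.8 2.8 2.0
  endloop
 endfacet
 facet normal -0.802 -0.245 0.545
  outer loop
   vertex 2.2 3.2 3.8
   vertex 0.6 2.2 1.0
   vertex 1.0 0.0 0.6
  endloop
 endfacet
 facet normal 0.438 -0.712 0.548
  outer loop
   vertex 2.2 3.2 3.8
   vertex 1.0 0.0 0.6
   vertex 3.8 2.8 2.0
  endloop
 endfacet
 facet normal 0.169 0.507 -0.845
  outer loop
   vertex 2.0 3.4 2.0
   vertex 3.8 2.8 2.0
   vertex 0.6 2.2 1.0
  endloop
 endfacet
 facet normal -0.704 0.693 0.155
  outer loop
   vertex 2.0 3.4 2.0
   vertex 0.6 2.2 1.0
   vertex 2.2 3.2 3.8
  endloop
 endfacet
 facet normal 0.315 0.946 0.070
  outer loop
   vertex 2.0 3.4 2.0
   vertex 2.2 3.2 3.8
   vertex 3.8 2.8 2.0
  endloop
 endfacet
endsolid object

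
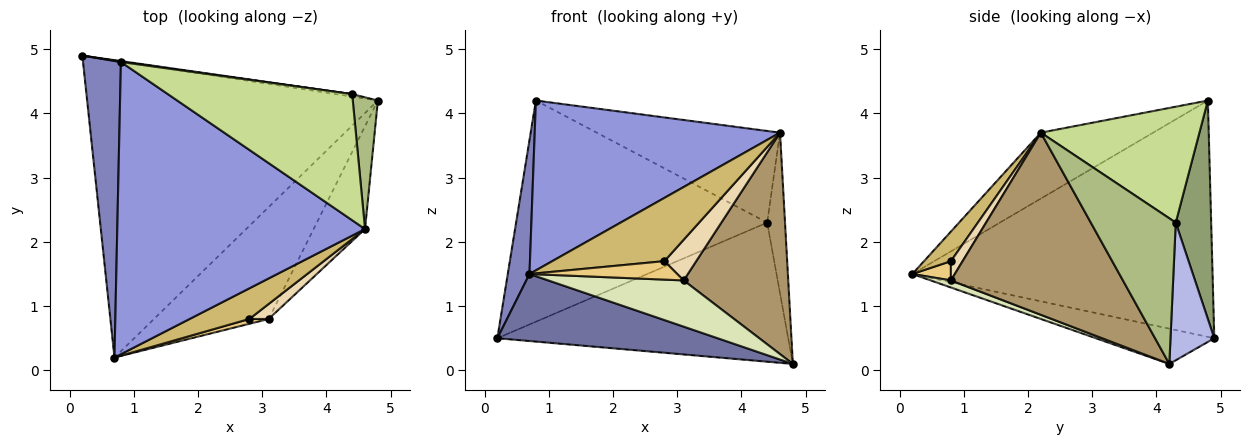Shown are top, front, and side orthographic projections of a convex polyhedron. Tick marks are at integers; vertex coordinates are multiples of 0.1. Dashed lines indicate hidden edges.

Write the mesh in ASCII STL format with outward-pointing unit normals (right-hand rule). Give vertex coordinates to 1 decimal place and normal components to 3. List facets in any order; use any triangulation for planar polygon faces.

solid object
 facet normal -0.118 -0.219 -0.969
  outer loop
   vertex 0.7 0.2 1.5
   vertex 0.2 4.9 0.5
   vertex 4.8 4.2 0.1
  endloop
 endfacet
 facet normal -0.985 -0.071 0.158
  outer loop
   vertex 0.8 4.8 4.2
   vertex 0.2 4.9 0.5
   vertex 0.7 0.2 1.5
  endloop
 endfacet
 facet normal -0.224 -0.490 0.843
  outer loop
   vertex 4.6 2.2 3.7
   vertex 0.8 4.8 4.2
   vertex 0.7 0.2 1.5
  endloop
 endfacet
 facet normal 0.149 0.989 -0.018
  outer loop
   vertex 4.4 4.3 2.3
   vertex 4.8 4.2 0.1
   vertex 0.2 4.9 0.5
  endloop
 endfacet
 facet normal 0.140 0.990 0.004
  outer loop
   vertex 4.4 4.3 2.3
   vertex 0.2 4.9 0.5
   vertex 0.8 4.8 4.2
  endloop
 endfacet
 facet normal 0.965 0.203 0.166
  outer loop
   vertex 4.4 4.3 2.3
   vertex 4.6 2.2 3.7
   vertex 4.8 4.2 0.1
  endloop
 endfacet
 facet normal 0.453 0.524 0.721
  outer loop
   vertex 4.4 4.3 2.3
   vertex 0.8 4.8 4.2
   vertex 4.6 2.2 3.7
  endloop
 endfacet
 facet normal 0.057 -0.381 -0.923
  outer loop
   vertex 3.1 0.8 1.4
   vertex 0.7 0.2 1.5
   vertex 4.8 4.2 0.1
  endloop
 endfacet
 facet normal 0.831 -0.505 -0.234
  outer loop
   vertex 3.1 0.8 1.4
   vertex 4.8 4.2 0.1
   vertex 4.6 2.2 3.7
  endloop
 endfacet
 facet normal 0.211 -0.880 0.426
  outer loop
   vertex 2.8 0.8 1.7
   vertex 4.6 2.2 3.7
   vertex 0.7 0.2 1.5
  endloop
 endfacet
 facet normal 0.245 -0.938 0.245
  outer loop
   vertex 2.8 0.8 1.7
   vertex 0.7 0.2 1.5
   vertex 3.1 0.8 1.4
  endloop
 endfacet
 facet normal 0.327 -0.887 0.327
  outer loop
   vertex 2.8 0.8 1.7
   vertex 3.1 0.8 1.4
   vertex 4.6 2.2 3.7
  endloop
 endfacet
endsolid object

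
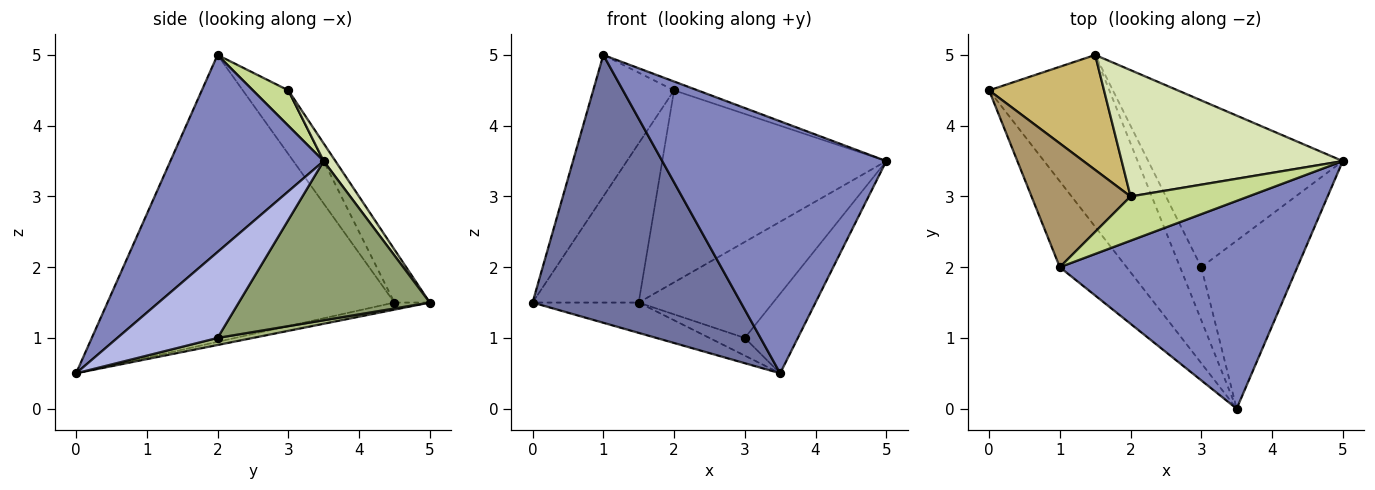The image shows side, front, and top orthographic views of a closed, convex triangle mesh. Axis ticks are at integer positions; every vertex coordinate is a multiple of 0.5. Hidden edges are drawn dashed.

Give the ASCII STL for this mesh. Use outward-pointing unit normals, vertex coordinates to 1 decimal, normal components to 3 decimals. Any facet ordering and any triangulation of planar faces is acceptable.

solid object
 facet normal -0.795 -0.577 -0.185
  outer loop
   vertex 1.0 2.0 5.0
   vertex 0.0 4.5 1.5
   vertex 3.5 0.0 0.5
  endloop
 endfacet
 facet normal 0.467 -0.682 0.563
  outer loop
   vertex 1.0 2.0 5.0
   vertex 3.5 0.0 0.5
   vertex 5.0 3.5 3.5
  endloop
 endfacet
 facet normal -0.058 0.173 -0.983
  outer loop
   vertex 1.5 5.0 1.5
   vertex 3.5 0.0 0.5
   vertex 0.0 4.5 1.5
  endloop
 endfacet
 facet normal 0.629 0.333 -0.703
  outer loop
   vertex 3.0 2.0 1.0
   vertex 5.0 3.5 3.5
   vertex 3.5 0.0 0.5
  endloop
 endfacet
 facet normal 0.578 0.407 -0.707
  outer loop
   vertex 3.0 2.0 1.0
   vertex 1.5 5.0 1.5
   vertex 5.0 3.5 3.5
  endloop
 endfacet
 facet normal 0.302 0.302 -0.905
  outer loop
   vertex 3.0 2.0 1.0
   vertex 3.5 0.0 0.5
   vertex 1.5 5.0 1.5
  endloop
 endfacet
 facet normal 0.282 0.188 0.941
  outer loop
   vertex 2.0 3.0 4.5
   vertex 1.0 2.0 5.0
   vertex 5.0 3.5 3.5
  endloop
 endfacet
 facet normal 0.044 0.835 0.549
  outer loop
   vertex 2.0 3.0 4.5
   vertex 5.0 3.5 3.5
   vertex 1.5 5.0 1.5
  endloop
 endfacet
 facet normal -0.390 0.693 0.606
  outer loop
   vertex 2.0 3.0 4.5
   vertex 0.0 4.5 1.5
   vertex 1.0 2.0 5.0
  endloop
 endfacet
 facet normal -0.261 0.783 0.565
  outer loop
   vertex 2.0 3.0 4.5
   vertex 1.5 5.0 1.5
   vertex 0.0 4.5 1.5
  endloop
 endfacet
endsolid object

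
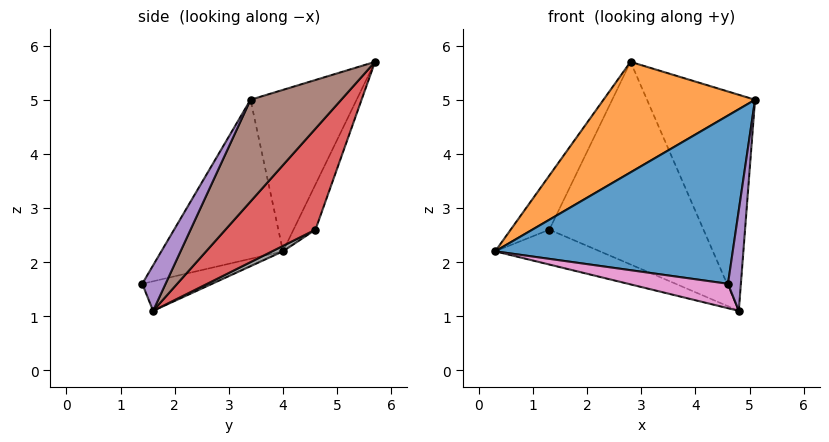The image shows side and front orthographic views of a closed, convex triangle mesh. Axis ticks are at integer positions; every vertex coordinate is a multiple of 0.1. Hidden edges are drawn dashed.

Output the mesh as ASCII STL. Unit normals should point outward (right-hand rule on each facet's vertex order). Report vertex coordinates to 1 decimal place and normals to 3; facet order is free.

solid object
 facet normal -0.392 -0.766 0.509
  outer loop
   vertex 4.6 1.4 1.6
   vertex 5.1 3.4 5.0
   vertex 0.3 4.0 2.2
  endloop
 endfacet
 facet normal -0.446 -0.637 0.628
  outer loop
   vertex 2.8 5.7 5.7
   vertex 0.3 4.0 2.2
   vertex 5.1 3.4 5.0
  endloop
 endfacet
 facet normal -0.493 0.867 -0.069
  outer loop
   vertex 1.3 4.6 2.6
   vertex 0.3 4.0 2.2
   vertex 2.8 5.7 5.7
  endloop
 endfacet
 facet normal 0.442 0.757 -0.482
  outer loop
   vertex 4.8 1.6 1.1
   vertex 1.3 4.6 2.6
   vertex 2.8 5.7 5.7
  endloop
 endfacet
 facet normal 0.864 -0.479 0.154
  outer loop
   vertex 4.8 1.6 1.1
   vertex 5.1 3.4 5.0
   vertex 4.6 1.4 1.6
  endloop
 endfacet
 facet normal 0.597 0.710 -0.374
  outer loop
   vertex 4.8 1.6 1.1
   vertex 2.8 5.7 5.7
   vertex 5.1 3.4 5.0
  endloop
 endfacet
 facet normal -0.501 -0.716 -0.487
  outer loop
   vertex 4.8 1.6 1.1
   vertex 4.6 1.4 1.6
   vertex 0.3 4.0 2.2
  endloop
 endfacet
 facet normal 0.051 0.494 -0.868
  outer loop
   vertex 4.8 1.6 1.1
   vertex 0.3 4.0 2.2
   vertex 1.3 4.6 2.6
  endloop
 endfacet
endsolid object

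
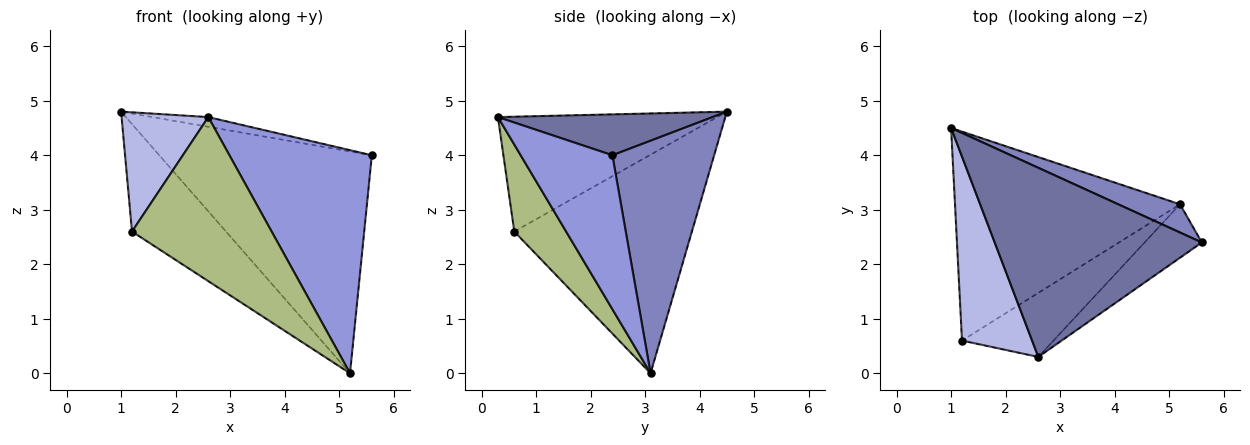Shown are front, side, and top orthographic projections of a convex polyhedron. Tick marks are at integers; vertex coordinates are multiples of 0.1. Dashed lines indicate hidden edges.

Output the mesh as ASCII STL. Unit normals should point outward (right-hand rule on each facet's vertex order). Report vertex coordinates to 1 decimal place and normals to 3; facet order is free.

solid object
 facet normal 0.193 0.050 0.980
  outer loop
   vertex 2.6 0.3 4.7
   vertex 5.6 2.4 4.0
   vertex 1.0 4.5 4.8
  endloop
 endfacet
 facet normal 0.429 0.896 0.114
  outer loop
   vertex 5.2 3.1 0.0
   vertex 1.0 4.5 4.8
   vertex 5.6 2.4 4.0
  endloop
 endfacet
 facet normal 0.531 -0.824 -0.197
  outer loop
   vertex 5.2 3.1 0.0
   vertex 5.6 2.4 4.0
   vertex 2.6 0.3 4.7
  endloop
 endfacet
 facet normal -0.809 -0.320 0.494
  outer loop
   vertex 1.2 0.6 2.6
   vertex 2.6 0.3 4.7
   vertex 1.0 4.5 4.8
  endloop
 endfacet
 facet normal -0.654 0.346 -0.673
  outer loop
   vertex 1.2 0.6 2.6
   vertex 1.0 4.5 4.8
   vertex 5.2 3.1 0.0
  endloop
 endfacet
 facet normal 0.327 -0.880 -0.344
  outer loop
   vertex 1.2 0.6 2.6
   vertex 5.2 3.1 0.0
   vertex 2.6 0.3 4.7
  endloop
 endfacet
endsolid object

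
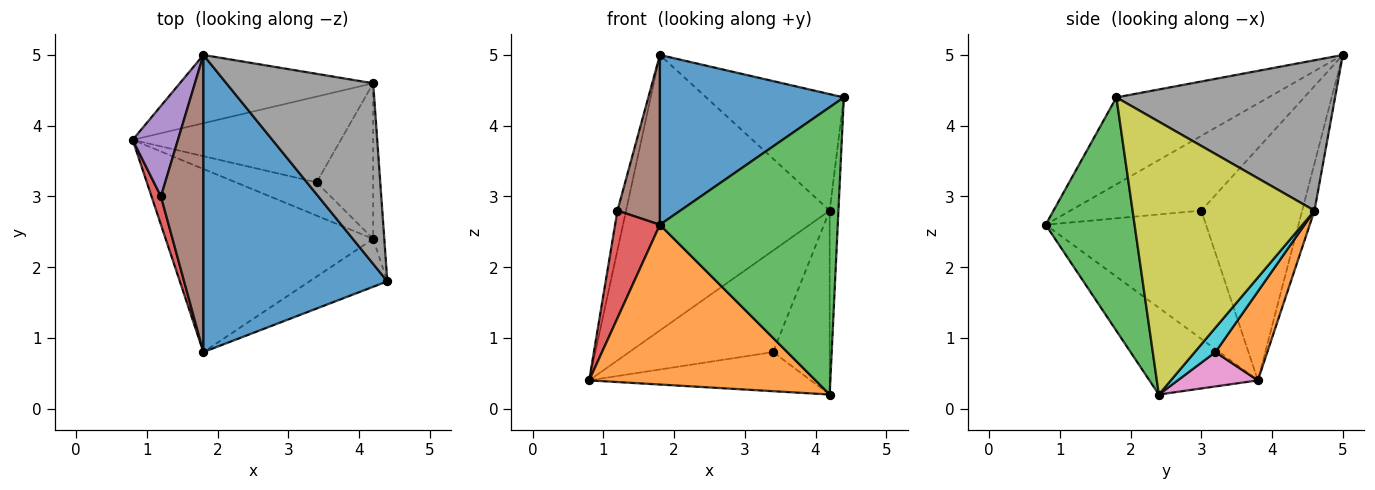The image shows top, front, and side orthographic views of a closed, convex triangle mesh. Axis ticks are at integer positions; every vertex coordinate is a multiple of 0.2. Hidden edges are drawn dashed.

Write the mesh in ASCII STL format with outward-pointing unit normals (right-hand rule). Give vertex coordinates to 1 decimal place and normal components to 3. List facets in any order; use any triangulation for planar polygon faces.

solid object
 facet normal -0.380 -0.459 0.803
  outer loop
   vertex 1.8 5.0 5.0
   vertex 1.8 0.8 2.6
   vertex 4.4 1.8 4.4
  endloop
 endfacet
 facet normal -0.301 -0.627 -0.719
  outer loop
   vertex 4.2 2.4 0.2
   vertex 1.8 0.8 2.6
   vertex 0.8 3.8 0.4
  endloop
 endfacet
 facet normal 0.442 -0.885 -0.147
  outer loop
   vertex 4.2 2.4 0.2
   vertex 4.4 1.8 4.4
   vertex 1.8 0.8 2.6
  endloop
 endfacet
 facet normal -0.961 -0.268 0.071
  outer loop
   vertex 1.2 3.0 2.8
   vertex 0.8 3.8 0.4
   vertex 1.8 0.8 2.6
  endloop
 endfacet
 facet normal -0.978 0.083 0.191
  outer loop
   vertex 1.2 3.0 2.8
   vertex 1.8 5.0 5.0
   vertex 0.8 3.8 0.4
  endloop
 endfacet
 facet normal -0.837 -0.271 0.475
  outer loop
   vertex 1.2 3.0 2.8
   vertex 1.8 0.8 2.6
   vertex 1.8 5.0 5.0
  endloop
 endfacet
 facet normal 0.266 0.734 -0.625
  outer loop
   vertex 3.4 3.2 0.8
   vertex 4.2 2.4 0.2
   vertex 0.8 3.8 0.4
  endloop
 endfacet
 facet normal 0.652 0.411 0.637
  outer loop
   vertex 4.2 4.6 2.8
   vertex 1.8 5.0 5.0
   vertex 4.4 1.8 4.4
  endloop
 endfacet
 facet normal 0.998 0.048 -0.041
  outer loop
   vertex 4.2 4.6 2.8
   vertex 4.4 1.8 4.4
   vertex 4.2 2.4 0.2
  endloop
 endfacet
 facet normal 0.269 0.735 -0.622
  outer loop
   vertex 4.2 4.6 2.8
   vertex 4.2 2.4 0.2
   vertex 3.4 3.2 0.8
  endloop
 endfacet
 facet normal -0.059 0.969 -0.240
  outer loop
   vertex 4.2 4.6 2.8
   vertex 0.8 3.8 0.4
   vertex 1.8 5.0 5.0
  endloop
 endfacet
 facet normal 0.266 0.737 -0.622
  outer loop
   vertex 4.2 4.6 2.8
   vertex 3.4 3.2 0.8
   vertex 0.8 3.8 0.4
  endloop
 endfacet
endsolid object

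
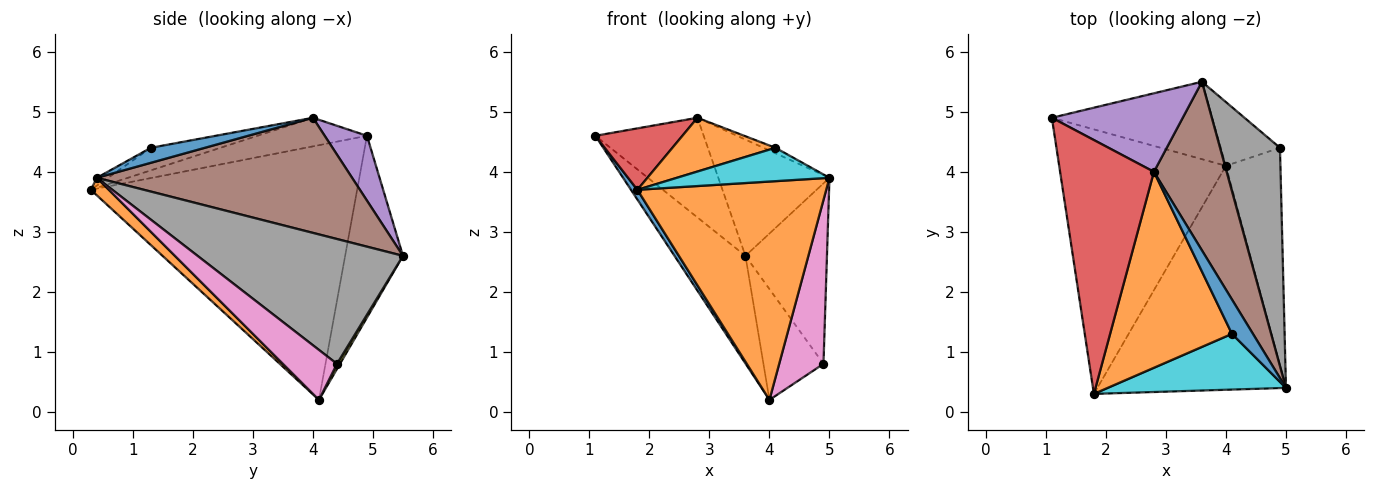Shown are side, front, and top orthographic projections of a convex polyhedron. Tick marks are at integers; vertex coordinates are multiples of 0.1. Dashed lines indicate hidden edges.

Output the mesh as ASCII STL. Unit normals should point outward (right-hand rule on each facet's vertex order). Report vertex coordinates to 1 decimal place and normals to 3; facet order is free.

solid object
 facet normal -0.836 -0.020 -0.548
  outer loop
   vertex 4.0 4.1 0.2
   vertex 1.8 0.3 3.7
   vertex 1.1 4.9 4.6
  endloop
 endfacet
 facet normal 0.066 -0.697 -0.714
  outer loop
   vertex 4.0 4.1 0.2
   vertex 5.0 0.4 3.9
   vertex 1.8 0.3 3.7
  endloop
 endfacet
 facet normal -0.552 0.677 -0.487
  outer loop
   vertex 3.6 5.5 2.6
   vertex 4.0 4.1 0.2
   vertex 1.1 4.9 4.6
  endloop
 endfacet
 facet normal -0.284 -0.226 0.932
  outer loop
   vertex 2.8 4.0 4.9
   vertex 1.1 4.9 4.6
   vertex 1.8 0.3 3.7
  endloop
 endfacet
 facet normal 0.293 0.751 0.592
  outer loop
   vertex 2.8 4.0 4.9
   vertex 3.6 5.5 2.6
   vertex 1.1 4.9 4.6
  endloop
 endfacet
 facet normal 0.793 0.346 0.501
  outer loop
   vertex 2.8 4.0 4.9
   vertex 5.0 0.4 3.9
   vertex 3.6 5.5 2.6
  endloop
 endfacet
 facet normal 0.591 -0.485 -0.645
  outer loop
   vertex 4.9 4.4 0.8
   vertex 5.0 0.4 3.9
   vertex 4.0 4.1 0.2
  endloop
 endfacet
 facet normal 0.849 0.337 0.407
  outer loop
   vertex 4.9 4.4 0.8
   vertex 3.6 5.5 2.6
   vertex 5.0 0.4 3.9
  endloop
 endfacet
 facet normal 0.043 0.866 -0.498
  outer loop
   vertex 4.9 4.4 0.8
   vertex 4.0 4.1 0.2
   vertex 3.6 5.5 2.6
  endloop
 endfacet
 facet normal -0.038 -0.514 0.857
  outer loop
   vertex 4.1 1.3 4.4
   vertex 1.8 0.3 3.7
   vertex 5.0 0.4 3.9
  endloop
 endfacet
 facet normal 0.576 0.128 0.807
  outer loop
   vertex 4.1 1.3 4.4
   vertex 5.0 0.4 3.9
   vertex 2.8 4.0 4.9
  endloop
 endfacet
 facet normal -0.176 -0.260 0.949
  outer loop
   vertex 4.1 1.3 4.4
   vertex 2.8 4.0 4.9
   vertex 1.8 0.3 3.7
  endloop
 endfacet
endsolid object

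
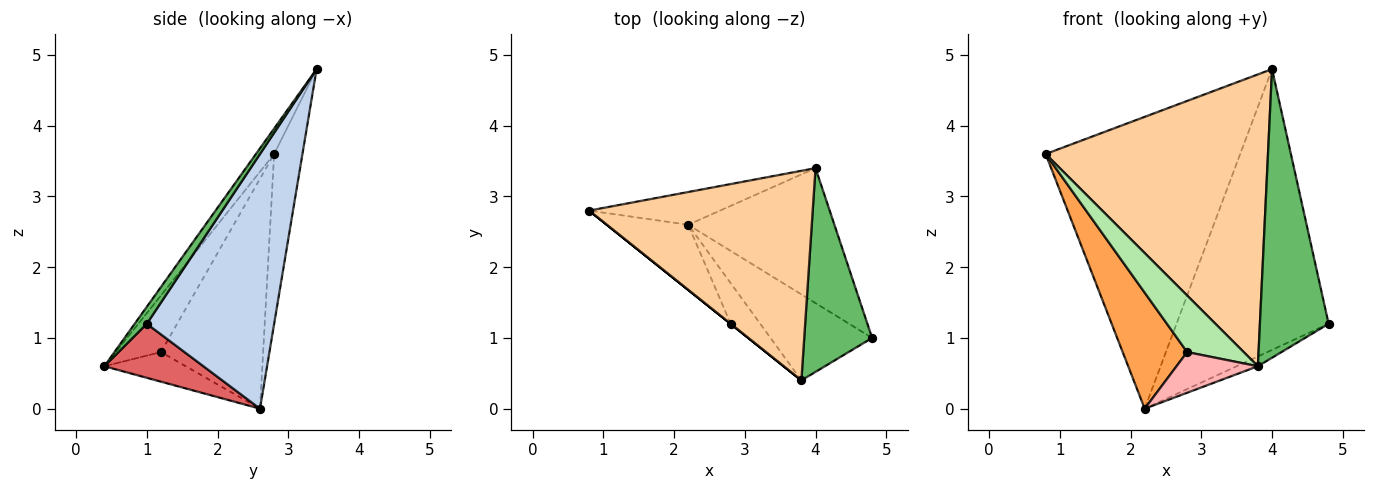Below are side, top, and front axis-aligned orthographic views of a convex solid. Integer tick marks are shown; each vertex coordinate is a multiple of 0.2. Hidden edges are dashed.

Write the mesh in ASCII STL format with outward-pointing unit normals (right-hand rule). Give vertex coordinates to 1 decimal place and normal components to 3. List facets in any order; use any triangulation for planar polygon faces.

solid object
 facet normal -0.143 0.984 -0.110
  outer loop
   vertex 2.2 2.6 0.0
   vertex 0.8 2.8 3.6
   vertex 4.0 3.4 4.8
  endloop
 endfacet
 facet normal 0.602 0.719 -0.346
  outer loop
   vertex 2.2 2.6 0.0
   vertex 4.0 3.4 4.8
   vertex 4.8 1.0 1.2
  endloop
 endfacet
 facet normal -0.810 -0.511 -0.287
  outer loop
   vertex 2.8 1.2 0.8
   vertex 0.8 2.8 3.6
   vertex 2.2 2.6 0.0
  endloop
 endfacet
 facet normal -0.066 -0.810 0.582
  outer loop
   vertex 3.8 0.4 0.6
   vertex 4.0 3.4 4.8
   vertex 0.8 2.8 3.6
  endloop
 endfacet
 facet normal 0.143 -0.809 0.571
  outer loop
   vertex 3.8 0.4 0.6
   vertex 4.8 1.0 1.2
   vertex 4.0 3.4 4.8
  endloop
 endfacet
 facet normal -0.625 -0.781 0.000
  outer loop
   vertex 3.8 0.4 0.6
   vertex 0.8 2.8 3.6
   vertex 2.8 1.2 0.8
  endloop
 endfacet
 facet normal 0.467 0.100 -0.879
  outer loop
   vertex 3.8 0.4 0.6
   vertex 2.2 2.6 0.0
   vertex 4.8 1.0 1.2
  endloop
 endfacet
 facet normal -0.577 -0.577 -0.577
  outer loop
   vertex 3.8 0.4 0.6
   vertex 2.8 1.2 0.8
   vertex 2.2 2.6 0.0
  endloop
 endfacet
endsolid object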